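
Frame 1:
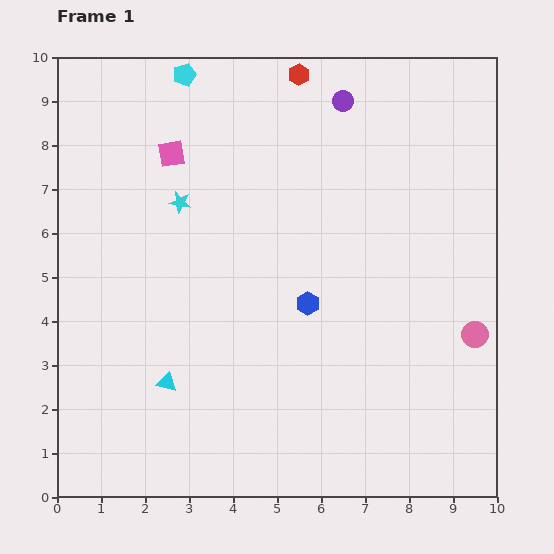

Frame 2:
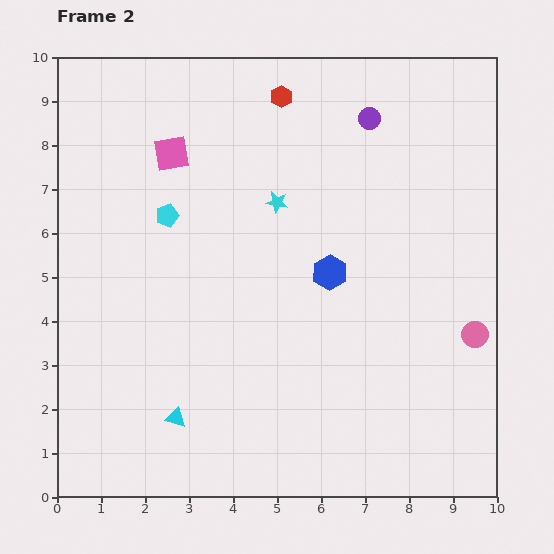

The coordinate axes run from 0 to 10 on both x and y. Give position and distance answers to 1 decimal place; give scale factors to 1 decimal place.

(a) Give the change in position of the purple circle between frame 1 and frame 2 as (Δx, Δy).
(0.6, -0.4)

The purple circle was at (6.5, 9.0) in frame 1 and (7.1, 8.6) in frame 2.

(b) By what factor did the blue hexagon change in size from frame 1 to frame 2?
1.5×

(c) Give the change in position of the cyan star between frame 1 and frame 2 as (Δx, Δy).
(2.2, 0.0)

The cyan star was at (2.8, 6.7) in frame 1 and (5.0, 6.7) in frame 2.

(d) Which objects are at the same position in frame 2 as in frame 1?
the pink square, the pink circle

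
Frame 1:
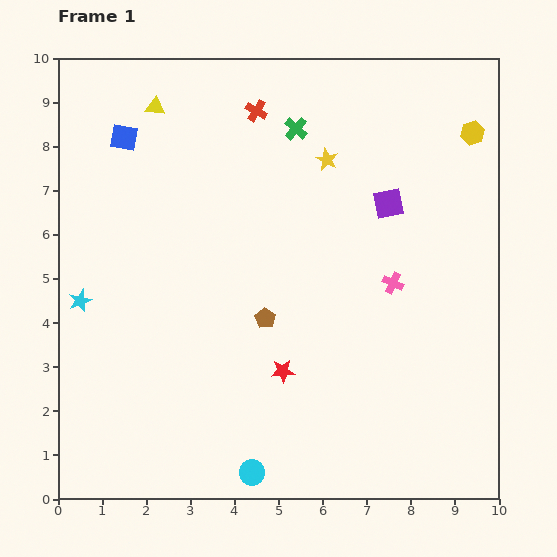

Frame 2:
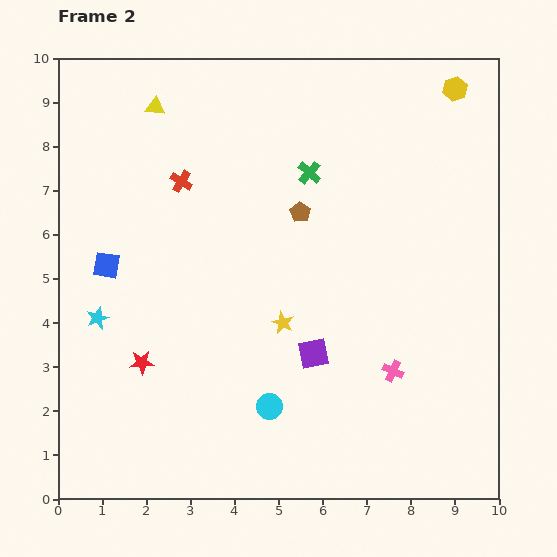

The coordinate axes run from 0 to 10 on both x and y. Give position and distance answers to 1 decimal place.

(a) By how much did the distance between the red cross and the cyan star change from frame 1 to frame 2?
-2.3

Distance in frame 1: 5.9. Distance in frame 2: 3.6.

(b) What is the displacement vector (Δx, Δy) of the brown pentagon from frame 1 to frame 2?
(0.8, 2.4)

The brown pentagon was at (4.7, 4.1) in frame 1 and (5.5, 6.5) in frame 2.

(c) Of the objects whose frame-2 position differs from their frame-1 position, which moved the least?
the cyan star

(moved 0.6)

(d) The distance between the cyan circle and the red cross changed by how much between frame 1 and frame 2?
-2.7

Distance in frame 1: 8.2. Distance in frame 2: 5.5.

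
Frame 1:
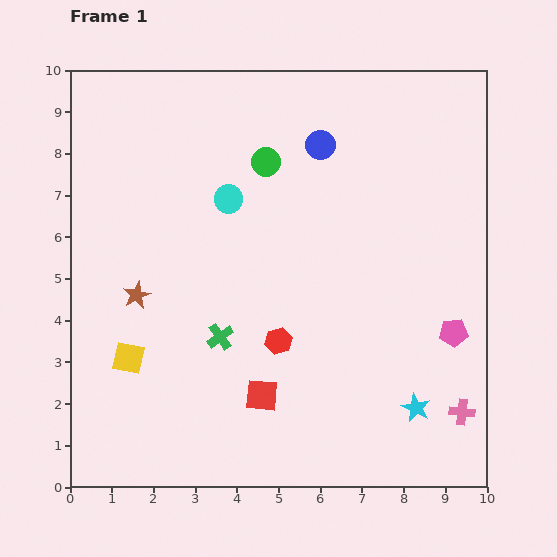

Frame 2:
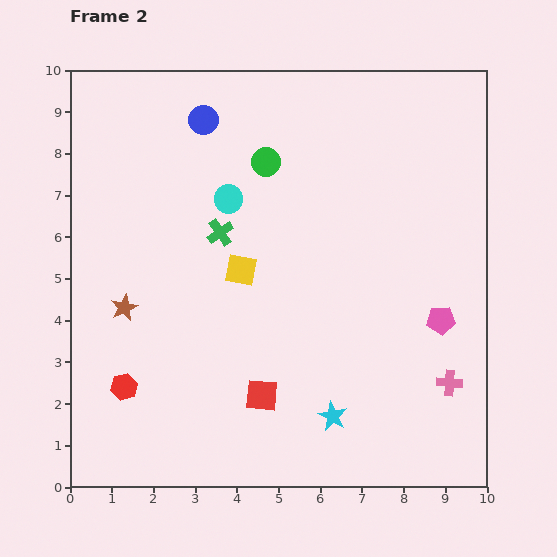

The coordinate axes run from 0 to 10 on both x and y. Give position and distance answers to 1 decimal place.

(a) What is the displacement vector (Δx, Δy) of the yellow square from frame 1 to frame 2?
(2.7, 2.1)

The yellow square was at (1.4, 3.1) in frame 1 and (4.1, 5.2) in frame 2.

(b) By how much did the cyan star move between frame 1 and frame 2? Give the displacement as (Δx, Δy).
(-2.0, -0.2)

The cyan star was at (8.3, 1.9) in frame 1 and (6.3, 1.7) in frame 2.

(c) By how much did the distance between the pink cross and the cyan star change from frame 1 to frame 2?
+1.8

Distance in frame 1: 1.1. Distance in frame 2: 2.9.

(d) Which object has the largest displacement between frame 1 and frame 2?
the red hexagon

(moved 3.9; next 3.4)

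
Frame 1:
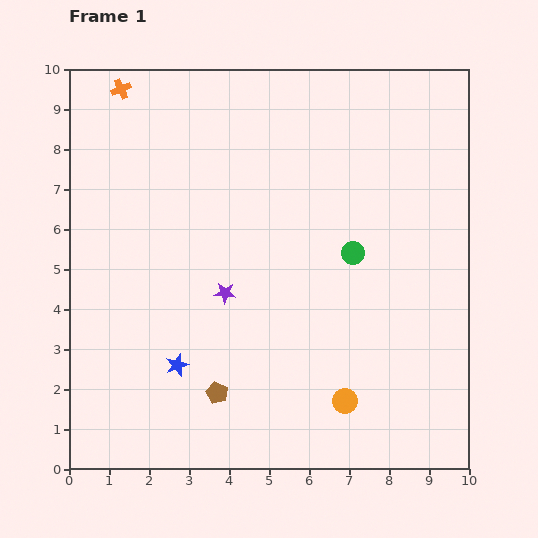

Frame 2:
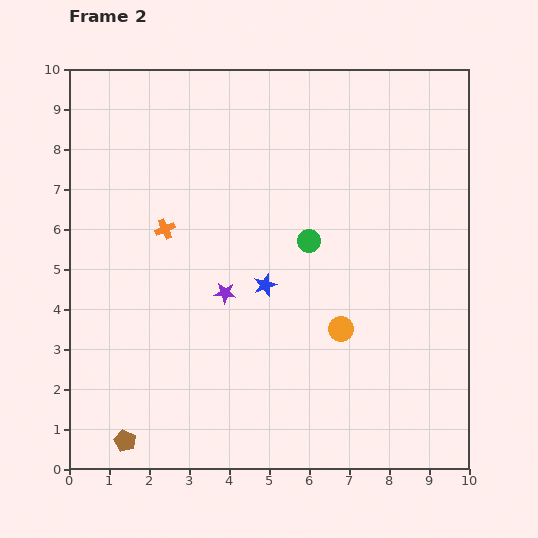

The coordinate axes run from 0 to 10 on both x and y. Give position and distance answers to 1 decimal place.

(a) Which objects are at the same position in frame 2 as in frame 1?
the purple star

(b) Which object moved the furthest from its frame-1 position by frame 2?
the orange cross

(moved 3.7; next 3.0)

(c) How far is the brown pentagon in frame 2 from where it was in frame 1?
2.6

The brown pentagon moved from (3.7, 1.9) to (1.4, 0.7), a distance of √(2.3² + 1.2²) ≈ 2.6.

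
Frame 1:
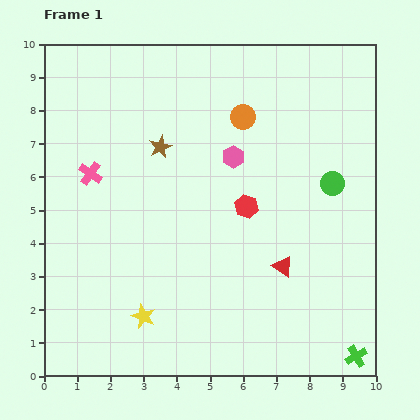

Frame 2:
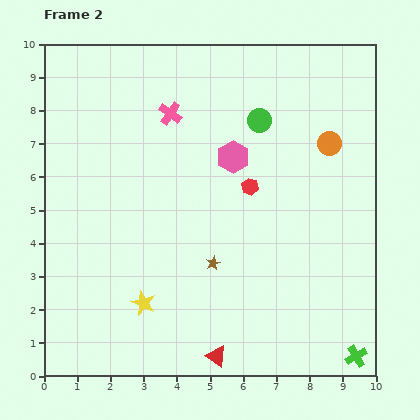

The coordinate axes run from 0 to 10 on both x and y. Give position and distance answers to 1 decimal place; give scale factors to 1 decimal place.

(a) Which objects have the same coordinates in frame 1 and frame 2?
the pink hexagon, the green cross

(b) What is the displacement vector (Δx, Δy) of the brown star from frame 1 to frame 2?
(1.6, -3.5)

The brown star was at (3.5, 6.9) in frame 1 and (5.1, 3.4) in frame 2.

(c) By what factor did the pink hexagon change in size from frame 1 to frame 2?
1.5×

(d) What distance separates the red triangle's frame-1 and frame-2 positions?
3.4

The red triangle moved from (7.2, 3.3) to (5.2, 0.6), a distance of √(2.0² + 2.7²) ≈ 3.4.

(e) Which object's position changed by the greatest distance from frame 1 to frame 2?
the brown star

(moved 3.8; next 3.4)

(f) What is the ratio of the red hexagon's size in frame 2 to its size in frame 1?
0.7×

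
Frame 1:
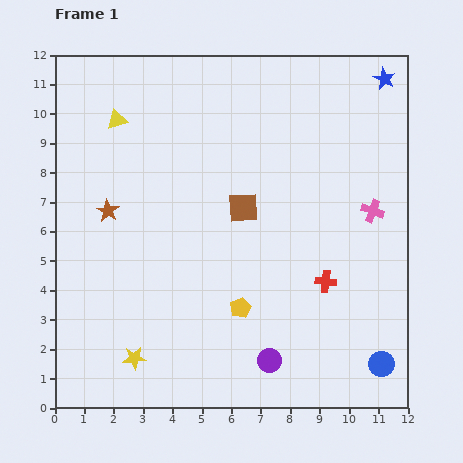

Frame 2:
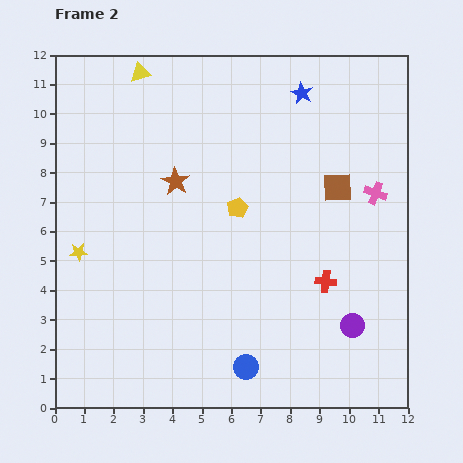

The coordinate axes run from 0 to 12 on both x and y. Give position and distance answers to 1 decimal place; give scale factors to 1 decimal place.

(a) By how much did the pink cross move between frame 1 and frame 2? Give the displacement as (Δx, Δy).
(0.1, 0.6)

The pink cross was at (10.8, 6.7) in frame 1 and (10.9, 7.3) in frame 2.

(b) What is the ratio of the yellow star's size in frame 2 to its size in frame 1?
0.8×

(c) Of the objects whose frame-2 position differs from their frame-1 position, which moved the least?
the pink cross

(moved 0.6)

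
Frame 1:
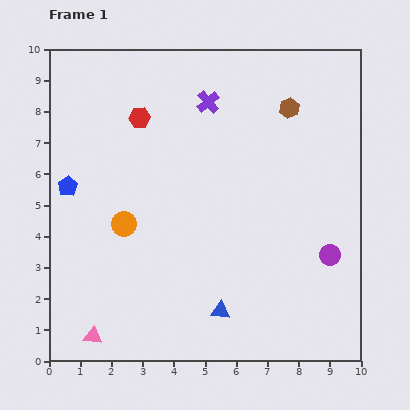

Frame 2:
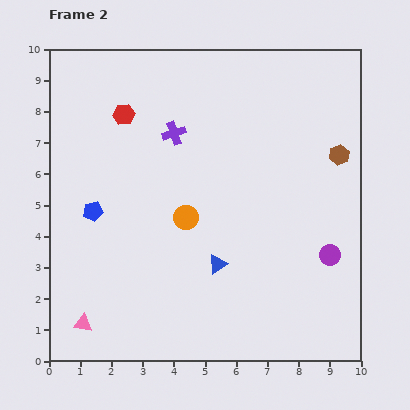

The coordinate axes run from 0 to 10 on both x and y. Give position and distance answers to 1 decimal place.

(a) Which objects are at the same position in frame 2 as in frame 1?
the purple circle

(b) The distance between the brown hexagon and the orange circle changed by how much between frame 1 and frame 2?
-1.2

Distance in frame 1: 6.5. Distance in frame 2: 5.3.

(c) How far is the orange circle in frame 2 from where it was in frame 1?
2.0

The orange circle moved from (2.4, 4.4) to (4.4, 4.6), a distance of √(2.0² + 0.2²) ≈ 2.0.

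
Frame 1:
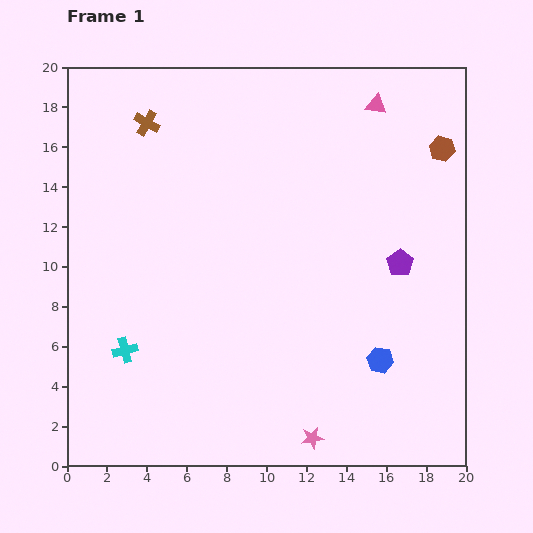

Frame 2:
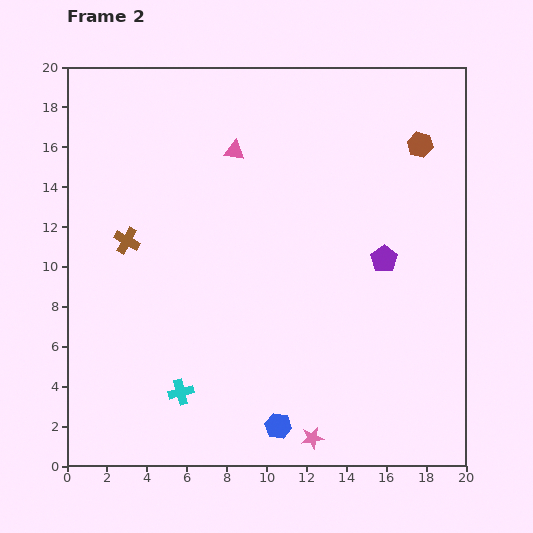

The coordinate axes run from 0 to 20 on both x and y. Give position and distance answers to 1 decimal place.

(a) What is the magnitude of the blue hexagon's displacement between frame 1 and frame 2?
6.1

The blue hexagon moved from (15.7, 5.3) to (10.6, 2.0), a distance of √(5.1² + 3.3²) ≈ 6.1.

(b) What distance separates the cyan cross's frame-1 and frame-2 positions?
3.5

The cyan cross moved from (2.9, 5.8) to (5.7, 3.7), a distance of √(2.8² + 2.1²) ≈ 3.5.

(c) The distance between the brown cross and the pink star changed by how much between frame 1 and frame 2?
-4.2

Distance in frame 1: 17.8. Distance in frame 2: 13.6.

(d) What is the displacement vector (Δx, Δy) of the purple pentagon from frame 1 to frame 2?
(-0.8, 0.2)

The purple pentagon was at (16.7, 10.2) in frame 1 and (15.9, 10.4) in frame 2.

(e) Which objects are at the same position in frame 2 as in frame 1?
the pink star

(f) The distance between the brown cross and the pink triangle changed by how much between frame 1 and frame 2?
-4.5

Distance in frame 1: 11.5. Distance in frame 2: 7.0.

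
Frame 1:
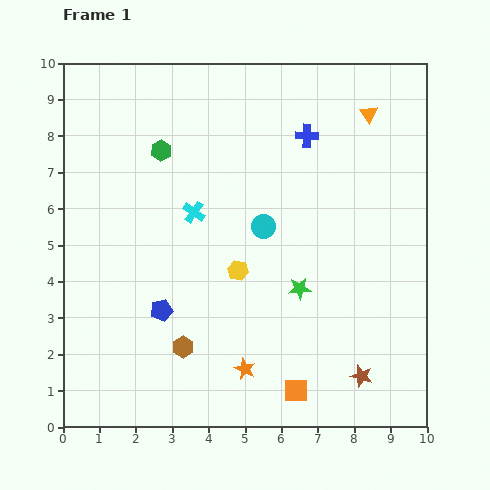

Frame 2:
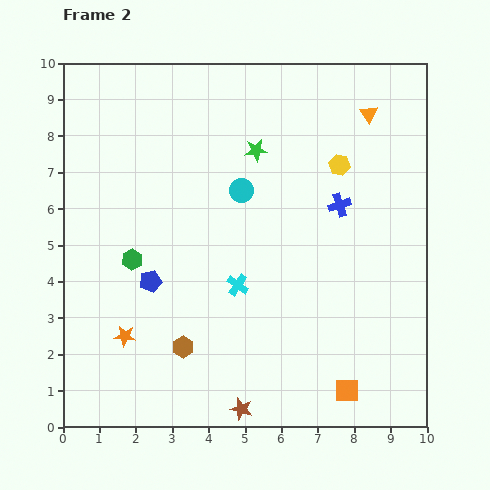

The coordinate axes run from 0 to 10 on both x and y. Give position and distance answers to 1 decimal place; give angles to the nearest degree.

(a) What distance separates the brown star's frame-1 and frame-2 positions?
3.4

The brown star moved from (8.2, 1.4) to (4.9, 0.5), a distance of √(3.3² + 0.9²) ≈ 3.4.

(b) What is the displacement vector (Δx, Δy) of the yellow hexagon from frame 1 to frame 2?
(2.8, 2.9)

The yellow hexagon was at (4.8, 4.3) in frame 1 and (7.6, 7.2) in frame 2.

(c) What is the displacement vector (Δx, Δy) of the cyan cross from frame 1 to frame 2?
(1.2, -2.0)

The cyan cross was at (3.6, 5.9) in frame 1 and (4.8, 3.9) in frame 2.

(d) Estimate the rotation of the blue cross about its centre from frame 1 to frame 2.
20° counter-clockwise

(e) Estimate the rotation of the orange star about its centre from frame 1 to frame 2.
18° counter-clockwise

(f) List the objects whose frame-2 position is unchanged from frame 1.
the brown hexagon, the orange triangle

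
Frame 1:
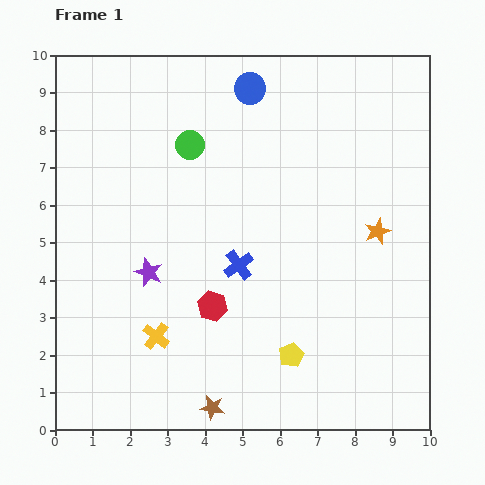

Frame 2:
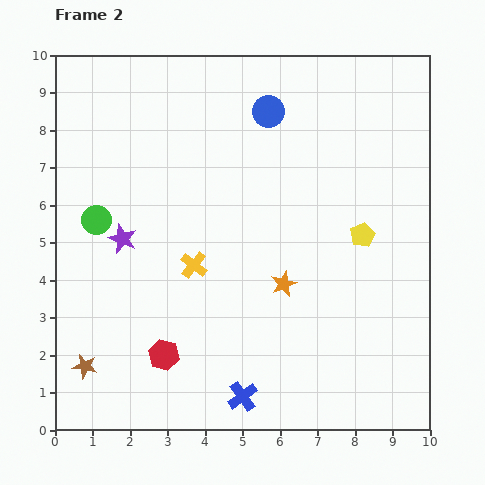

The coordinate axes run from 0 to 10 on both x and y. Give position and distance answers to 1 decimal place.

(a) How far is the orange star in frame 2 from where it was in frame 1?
2.9

The orange star moved from (8.6, 5.3) to (6.1, 3.9), a distance of √(2.5² + 1.4²) ≈ 2.9.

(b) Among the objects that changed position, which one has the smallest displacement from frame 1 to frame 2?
the blue circle

(moved 0.8)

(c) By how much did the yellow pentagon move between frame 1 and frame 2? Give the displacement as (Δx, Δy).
(1.9, 3.2)

The yellow pentagon was at (6.3, 2.0) in frame 1 and (8.2, 5.2) in frame 2.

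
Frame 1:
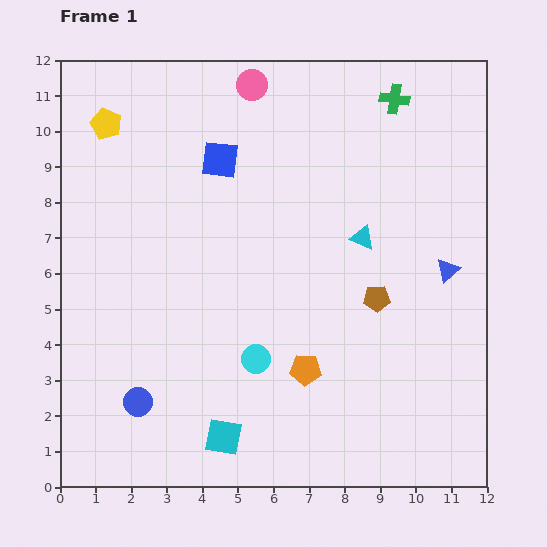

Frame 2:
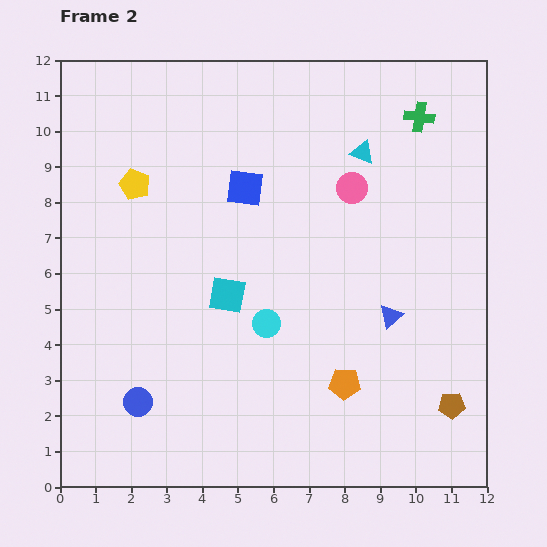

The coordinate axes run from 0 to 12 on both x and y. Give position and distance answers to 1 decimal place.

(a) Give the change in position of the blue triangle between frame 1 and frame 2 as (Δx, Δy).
(-1.6, -1.3)

The blue triangle was at (10.9, 6.1) in frame 1 and (9.3, 4.8) in frame 2.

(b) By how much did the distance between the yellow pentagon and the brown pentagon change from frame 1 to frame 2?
+1.8

Distance in frame 1: 9.0. Distance in frame 2: 10.8.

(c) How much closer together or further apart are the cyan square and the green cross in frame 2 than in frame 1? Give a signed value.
-3.2

Distance in frame 1: 10.6. Distance in frame 2: 7.4.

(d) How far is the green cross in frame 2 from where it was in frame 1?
0.9

The green cross moved from (9.4, 10.9) to (10.1, 10.4), a distance of √(0.7² + 0.5²) ≈ 0.9.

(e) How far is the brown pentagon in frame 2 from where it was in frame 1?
3.7

The brown pentagon moved from (8.9, 5.3) to (11.0, 2.3), a distance of √(2.1² + 3.0²) ≈ 3.7.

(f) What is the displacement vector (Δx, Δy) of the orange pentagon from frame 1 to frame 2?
(1.1, -0.4)

The orange pentagon was at (6.9, 3.3) in frame 1 and (8.0, 2.9) in frame 2.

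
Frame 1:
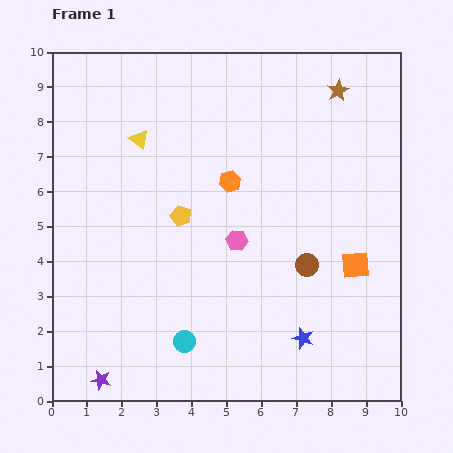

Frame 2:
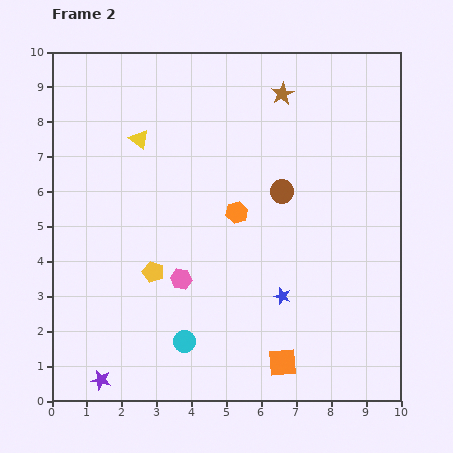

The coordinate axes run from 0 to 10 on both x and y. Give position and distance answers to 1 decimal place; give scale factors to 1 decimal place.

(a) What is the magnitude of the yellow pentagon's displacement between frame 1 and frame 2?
1.8

The yellow pentagon moved from (3.7, 5.3) to (2.9, 3.7), a distance of √(0.8² + 1.6²) ≈ 1.8.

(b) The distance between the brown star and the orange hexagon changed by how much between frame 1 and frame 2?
-0.4

Distance in frame 1: 4.0. Distance in frame 2: 3.6.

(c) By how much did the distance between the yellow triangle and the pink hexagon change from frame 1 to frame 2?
+0.2

Distance in frame 1: 4.0. Distance in frame 2: 4.2.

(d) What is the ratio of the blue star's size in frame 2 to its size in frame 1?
0.8×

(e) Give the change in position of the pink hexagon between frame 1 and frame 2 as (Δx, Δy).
(-1.6, -1.1)

The pink hexagon was at (5.3, 4.6) in frame 1 and (3.7, 3.5) in frame 2.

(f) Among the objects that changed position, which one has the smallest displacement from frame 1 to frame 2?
the orange hexagon

(moved 0.9)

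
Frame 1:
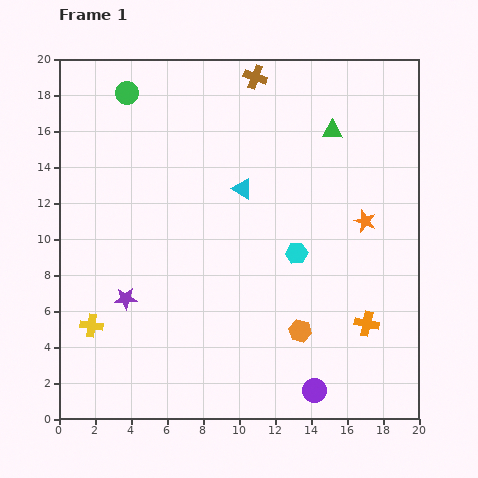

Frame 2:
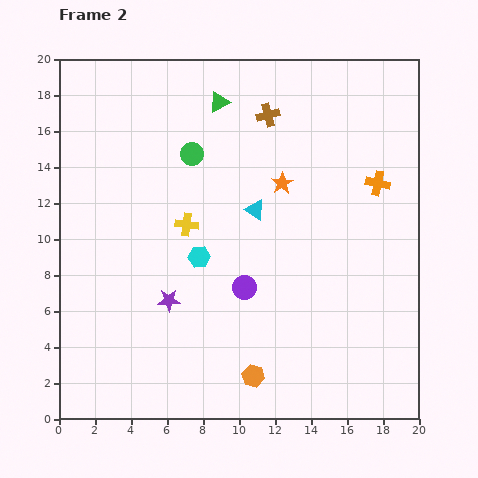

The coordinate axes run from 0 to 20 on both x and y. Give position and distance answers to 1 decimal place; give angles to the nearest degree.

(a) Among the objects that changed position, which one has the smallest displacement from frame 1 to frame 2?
the cyan triangle

(moved 1.4)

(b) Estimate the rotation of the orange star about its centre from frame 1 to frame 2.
18° clockwise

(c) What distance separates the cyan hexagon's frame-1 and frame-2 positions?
5.4

The cyan hexagon moved from (13.2, 9.2) to (7.8, 9.0), a distance of √(5.4² + 0.2²) ≈ 5.4.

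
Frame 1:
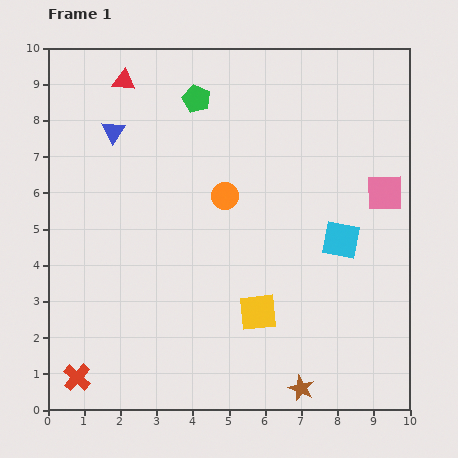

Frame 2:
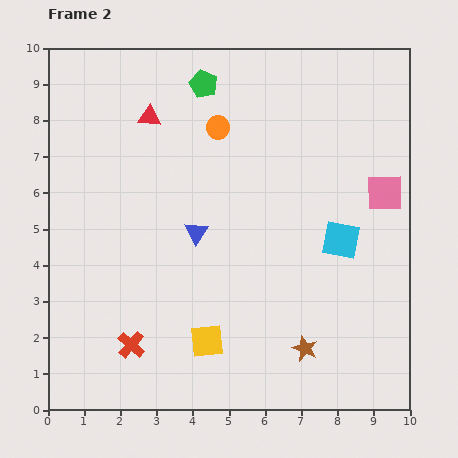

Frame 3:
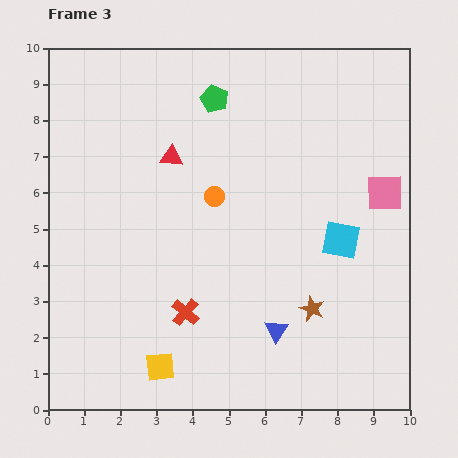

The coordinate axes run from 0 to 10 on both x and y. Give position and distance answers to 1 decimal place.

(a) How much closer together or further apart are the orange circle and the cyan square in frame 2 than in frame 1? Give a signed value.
+1.2

Distance in frame 1: 3.4. Distance in frame 2: 4.6.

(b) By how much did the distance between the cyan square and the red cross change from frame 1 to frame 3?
-3.5

Distance in frame 1: 8.2. Distance in frame 3: 4.7.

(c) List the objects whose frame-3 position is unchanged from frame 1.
the cyan square, the pink square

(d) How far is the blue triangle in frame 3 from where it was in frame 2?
3.5

The blue triangle moved from (4.1, 4.9) to (6.3, 2.2), a distance of √(2.2² + 2.7²) ≈ 3.5.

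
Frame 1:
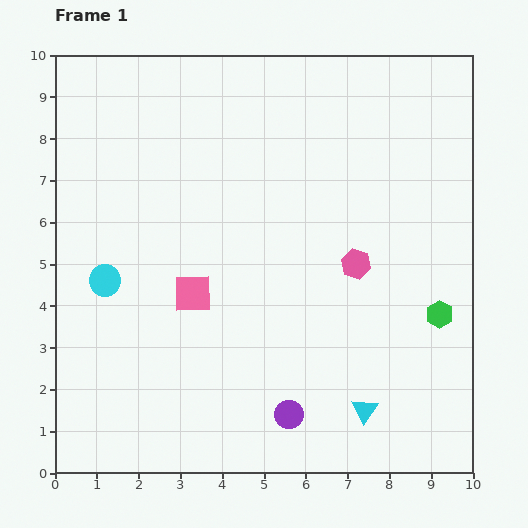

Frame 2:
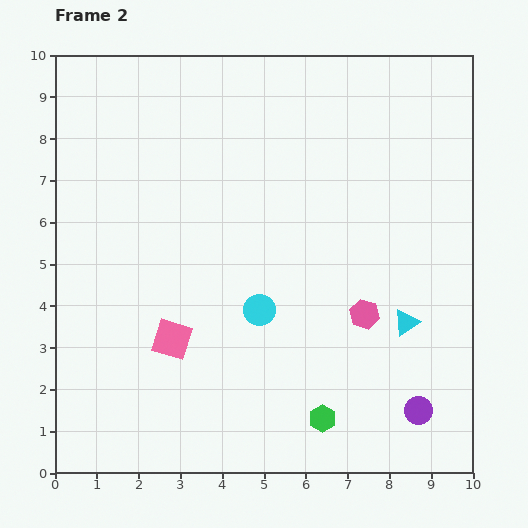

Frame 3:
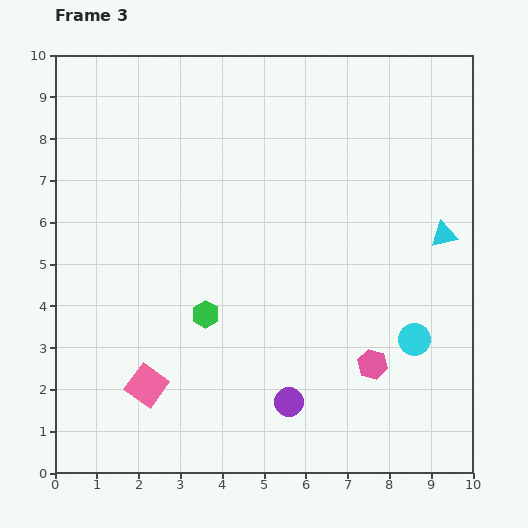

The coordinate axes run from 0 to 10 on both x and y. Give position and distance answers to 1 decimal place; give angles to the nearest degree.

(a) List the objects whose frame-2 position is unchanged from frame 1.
none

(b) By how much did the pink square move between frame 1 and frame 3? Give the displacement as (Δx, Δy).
(-1.1, -2.2)

The pink square was at (3.3, 4.3) in frame 1 and (2.2, 2.1) in frame 3.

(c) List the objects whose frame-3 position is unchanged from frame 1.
none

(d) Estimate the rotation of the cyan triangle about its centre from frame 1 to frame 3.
43° clockwise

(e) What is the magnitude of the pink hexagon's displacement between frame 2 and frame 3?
1.2

The pink hexagon moved from (7.4, 3.8) to (7.6, 2.6), a distance of √(0.2² + 1.2²) ≈ 1.2.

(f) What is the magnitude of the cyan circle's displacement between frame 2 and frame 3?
3.8

The cyan circle moved from (4.9, 3.9) to (8.6, 3.2), a distance of √(3.7² + 0.7²) ≈ 3.8.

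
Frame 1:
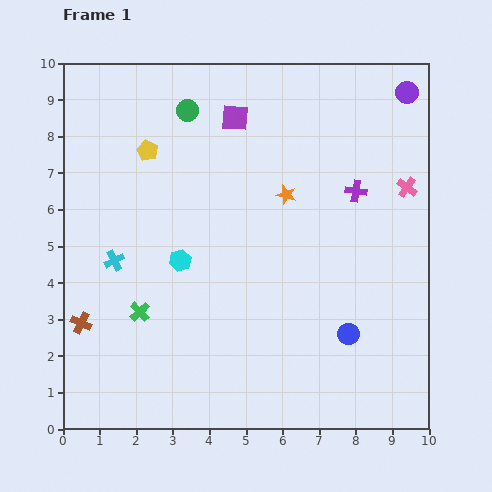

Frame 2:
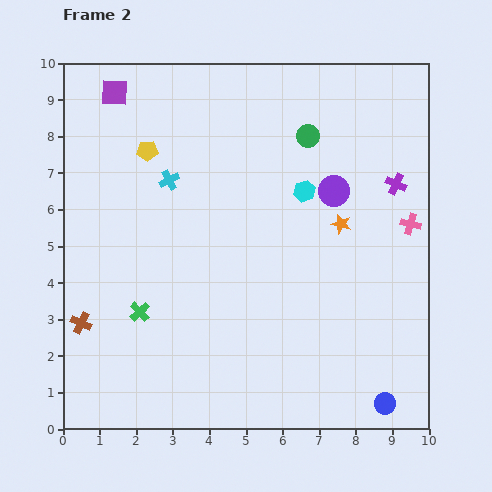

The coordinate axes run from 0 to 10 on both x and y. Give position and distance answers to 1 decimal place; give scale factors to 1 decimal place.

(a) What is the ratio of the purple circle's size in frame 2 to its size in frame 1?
1.4×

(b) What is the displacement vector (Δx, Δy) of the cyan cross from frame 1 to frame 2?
(1.5, 2.2)

The cyan cross was at (1.4, 4.6) in frame 1 and (2.9, 6.8) in frame 2.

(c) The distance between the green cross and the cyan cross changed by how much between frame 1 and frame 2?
+2.1

Distance in frame 1: 1.6. Distance in frame 2: 3.7.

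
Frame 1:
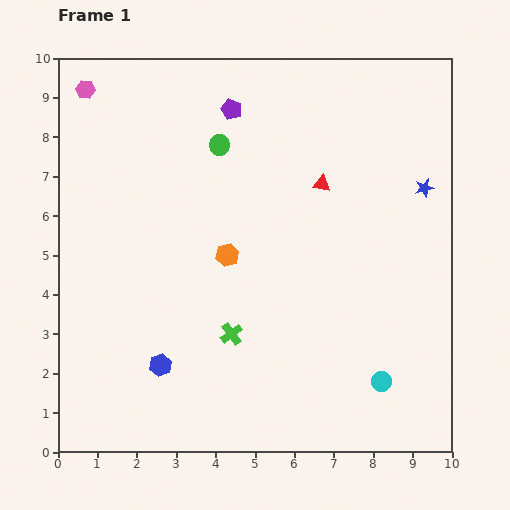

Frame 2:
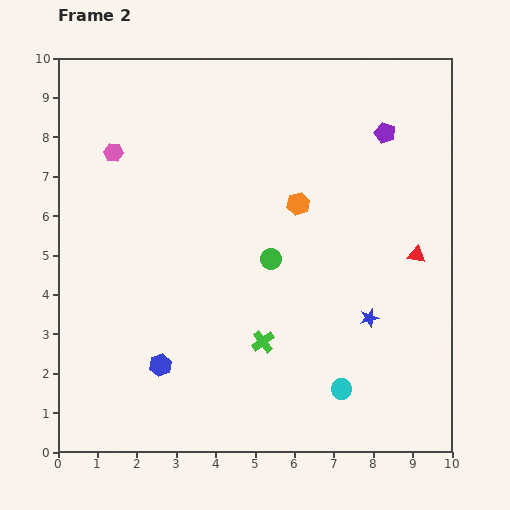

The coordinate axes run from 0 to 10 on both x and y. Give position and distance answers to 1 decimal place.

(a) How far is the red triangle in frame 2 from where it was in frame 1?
3.0

The red triangle moved from (6.7, 6.8) to (9.1, 5.0), a distance of √(2.4² + 1.8²) ≈ 3.0.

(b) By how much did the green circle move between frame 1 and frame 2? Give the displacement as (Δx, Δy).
(1.3, -2.9)

The green circle was at (4.1, 7.8) in frame 1 and (5.4, 4.9) in frame 2.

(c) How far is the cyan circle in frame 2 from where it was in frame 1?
1.0

The cyan circle moved from (8.2, 1.8) to (7.2, 1.6), a distance of √(1.0² + 0.2²) ≈ 1.0.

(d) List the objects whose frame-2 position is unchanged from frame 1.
the blue hexagon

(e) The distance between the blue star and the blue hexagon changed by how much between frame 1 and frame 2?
-2.7

Distance in frame 1: 8.1. Distance in frame 2: 5.4.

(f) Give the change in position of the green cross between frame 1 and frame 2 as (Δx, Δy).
(0.8, -0.2)

The green cross was at (4.4, 3.0) in frame 1 and (5.2, 2.8) in frame 2.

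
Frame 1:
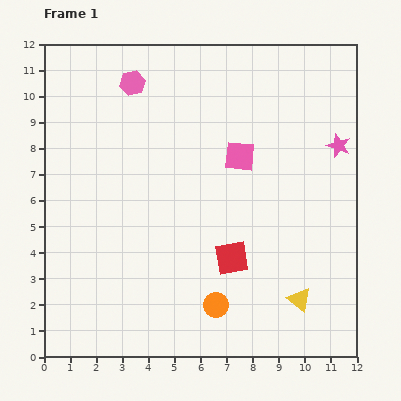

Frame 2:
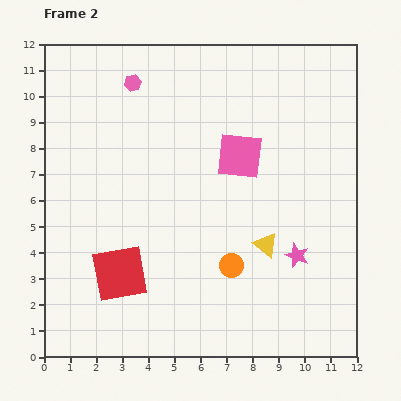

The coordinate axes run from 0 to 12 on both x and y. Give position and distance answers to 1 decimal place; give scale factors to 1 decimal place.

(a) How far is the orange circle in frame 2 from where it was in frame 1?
1.6

The orange circle moved from (6.6, 2.0) to (7.2, 3.5), a distance of √(0.6² + 1.5²) ≈ 1.6.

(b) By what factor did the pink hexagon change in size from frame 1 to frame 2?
0.7×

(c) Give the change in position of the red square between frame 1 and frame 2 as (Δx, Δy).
(-4.3, -0.6)

The red square was at (7.2, 3.8) in frame 1 and (2.9, 3.2) in frame 2.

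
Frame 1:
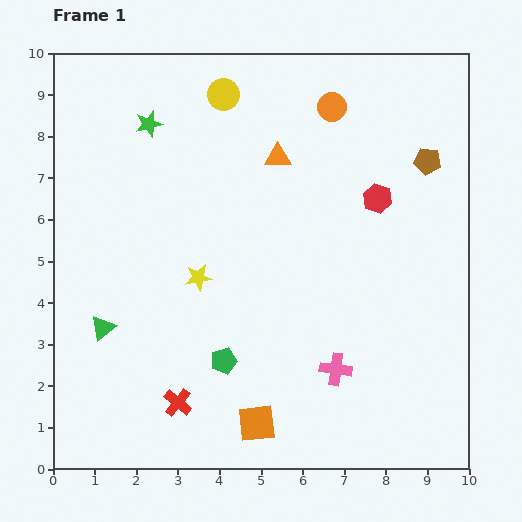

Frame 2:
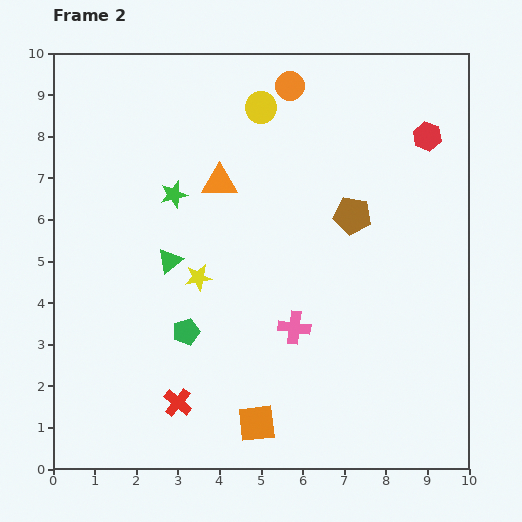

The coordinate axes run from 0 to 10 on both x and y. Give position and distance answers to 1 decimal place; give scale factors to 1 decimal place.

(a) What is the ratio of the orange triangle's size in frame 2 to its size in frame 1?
1.3×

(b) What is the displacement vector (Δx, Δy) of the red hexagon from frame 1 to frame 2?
(1.2, 1.5)

The red hexagon was at (7.8, 6.5) in frame 1 and (9.0, 8.0) in frame 2.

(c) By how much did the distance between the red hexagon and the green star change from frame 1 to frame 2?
+0.5

Distance in frame 1: 5.8. Distance in frame 2: 6.3.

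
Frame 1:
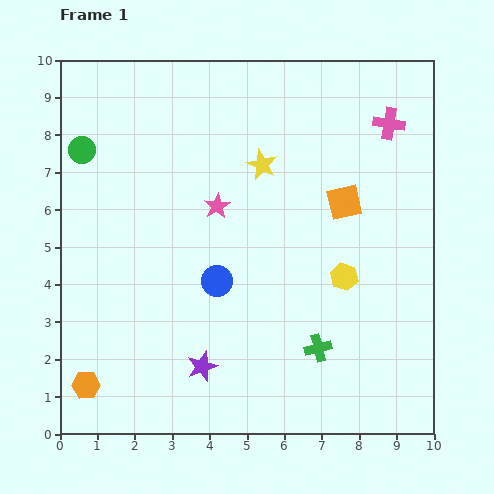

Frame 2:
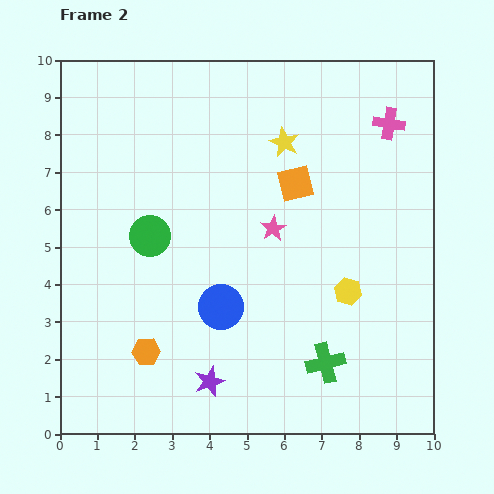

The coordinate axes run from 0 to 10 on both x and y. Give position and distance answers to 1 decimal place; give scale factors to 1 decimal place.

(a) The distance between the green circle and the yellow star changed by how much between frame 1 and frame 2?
-0.4

Distance in frame 1: 4.8. Distance in frame 2: 4.4.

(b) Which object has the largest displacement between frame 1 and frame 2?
the green circle

(moved 2.9; next 1.8)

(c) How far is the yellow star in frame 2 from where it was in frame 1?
0.8

The yellow star moved from (5.4, 7.2) to (6.0, 7.8), a distance of √(0.6² + 0.6²) ≈ 0.8.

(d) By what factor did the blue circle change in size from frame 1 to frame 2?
1.4×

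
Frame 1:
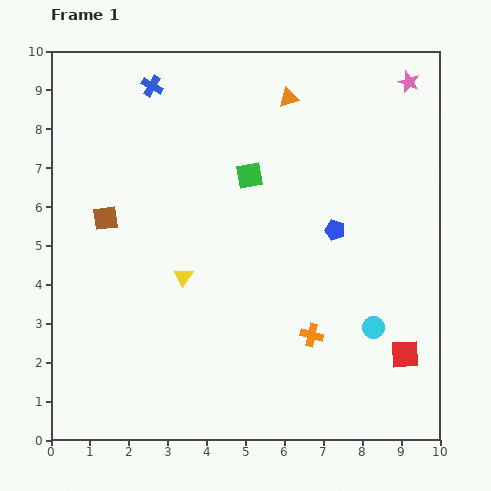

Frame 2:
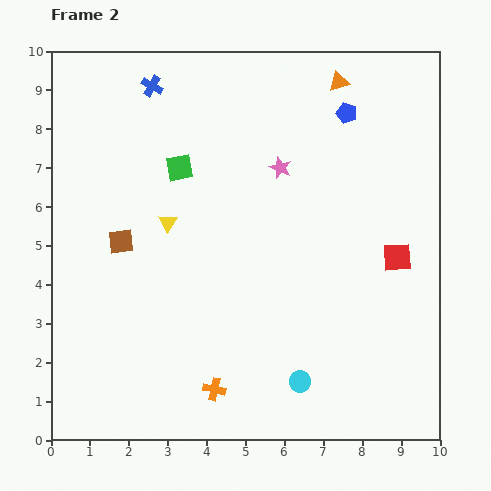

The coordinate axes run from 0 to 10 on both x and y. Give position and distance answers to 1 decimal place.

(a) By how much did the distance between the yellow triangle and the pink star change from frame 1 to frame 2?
-4.5

Distance in frame 1: 7.7. Distance in frame 2: 3.2.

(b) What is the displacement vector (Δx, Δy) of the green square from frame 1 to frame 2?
(-1.8, 0.2)

The green square was at (5.1, 6.8) in frame 1 and (3.3, 7.0) in frame 2.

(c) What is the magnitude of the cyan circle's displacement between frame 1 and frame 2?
2.4

The cyan circle moved from (8.3, 2.9) to (6.4, 1.5), a distance of √(1.9² + 1.4²) ≈ 2.4.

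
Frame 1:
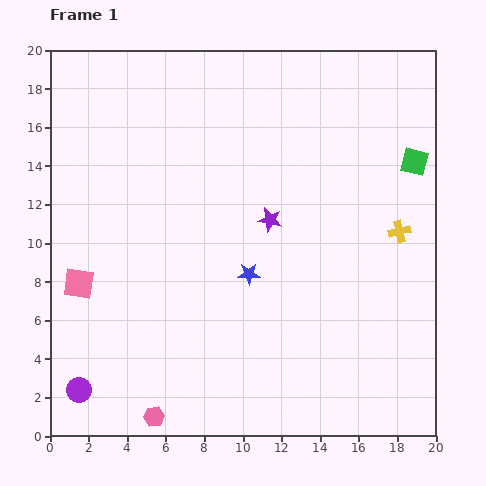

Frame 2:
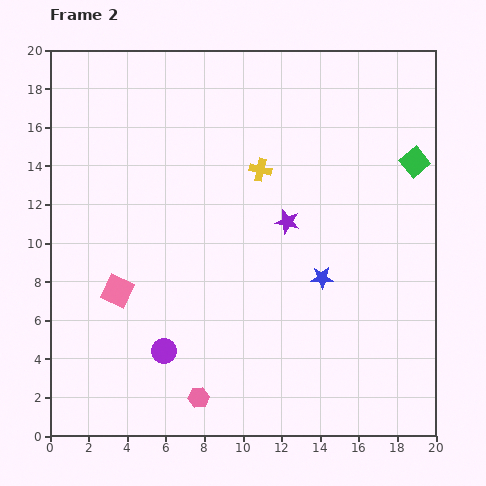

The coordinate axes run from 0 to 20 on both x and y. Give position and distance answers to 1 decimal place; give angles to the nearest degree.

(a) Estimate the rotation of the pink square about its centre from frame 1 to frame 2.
17° clockwise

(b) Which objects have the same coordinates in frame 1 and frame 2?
the green square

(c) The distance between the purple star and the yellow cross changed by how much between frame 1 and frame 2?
-3.7

Distance in frame 1: 6.7. Distance in frame 2: 3.0.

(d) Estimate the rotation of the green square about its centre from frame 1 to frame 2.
36° clockwise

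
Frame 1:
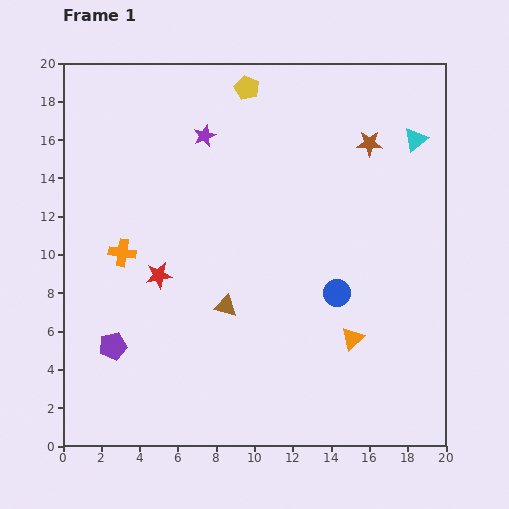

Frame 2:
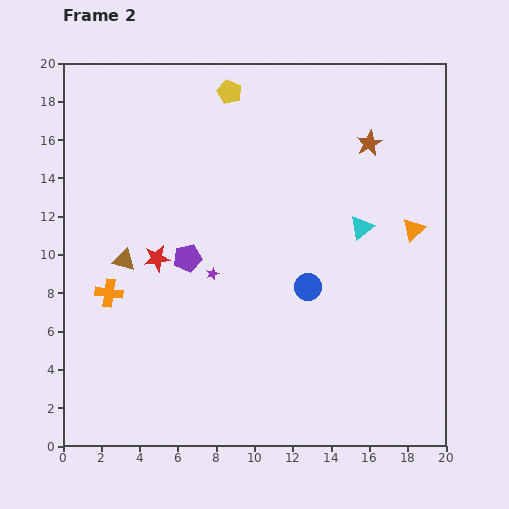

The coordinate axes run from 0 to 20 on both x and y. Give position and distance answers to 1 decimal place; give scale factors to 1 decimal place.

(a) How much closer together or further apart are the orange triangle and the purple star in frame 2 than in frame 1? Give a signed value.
-2.4

Distance in frame 1: 13.1. Distance in frame 2: 10.7.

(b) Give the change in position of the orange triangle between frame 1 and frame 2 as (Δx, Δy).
(3.2, 5.7)

The orange triangle was at (15.1, 5.6) in frame 1 and (18.3, 11.3) in frame 2.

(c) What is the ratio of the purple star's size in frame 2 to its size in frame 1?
0.6×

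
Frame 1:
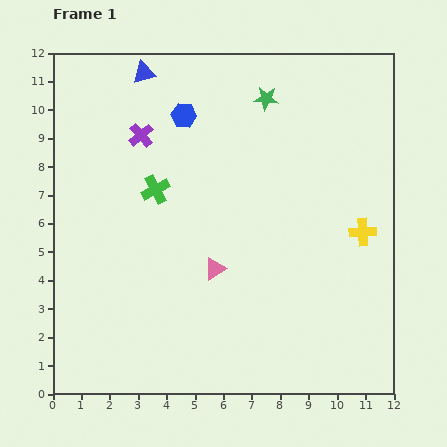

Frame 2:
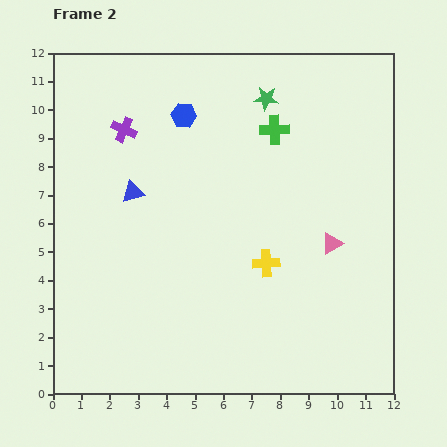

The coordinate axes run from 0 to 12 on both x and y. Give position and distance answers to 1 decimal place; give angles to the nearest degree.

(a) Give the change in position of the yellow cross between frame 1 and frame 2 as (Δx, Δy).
(-3.4, -1.1)

The yellow cross was at (10.9, 5.7) in frame 1 and (7.5, 4.6) in frame 2.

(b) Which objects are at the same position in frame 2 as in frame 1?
the blue hexagon, the green star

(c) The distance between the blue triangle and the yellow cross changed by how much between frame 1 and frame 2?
-4.2

Distance in frame 1: 9.5. Distance in frame 2: 5.3.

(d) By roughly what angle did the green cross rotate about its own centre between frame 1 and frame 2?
26° clockwise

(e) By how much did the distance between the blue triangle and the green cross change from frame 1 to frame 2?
+1.4

Distance in frame 1: 4.1. Distance in frame 2: 5.5.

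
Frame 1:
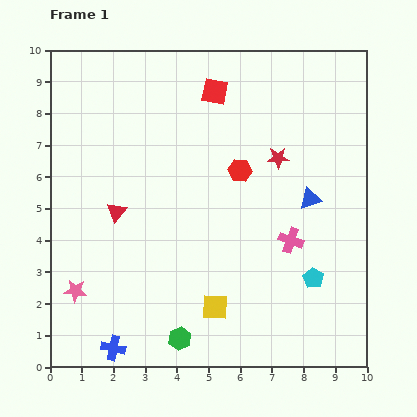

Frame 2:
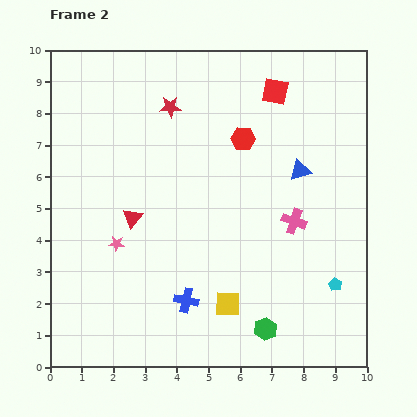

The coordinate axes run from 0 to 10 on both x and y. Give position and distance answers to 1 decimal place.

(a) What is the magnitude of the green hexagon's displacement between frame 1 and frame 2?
2.7

The green hexagon moved from (4.1, 0.9) to (6.8, 1.2), a distance of √(2.7² + 0.3²) ≈ 2.7.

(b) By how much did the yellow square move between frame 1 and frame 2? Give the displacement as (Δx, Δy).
(0.4, 0.1)

The yellow square was at (5.2, 1.9) in frame 1 and (5.6, 2.0) in frame 2.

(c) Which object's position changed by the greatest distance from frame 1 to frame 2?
the red star

(moved 3.8; next 2.7)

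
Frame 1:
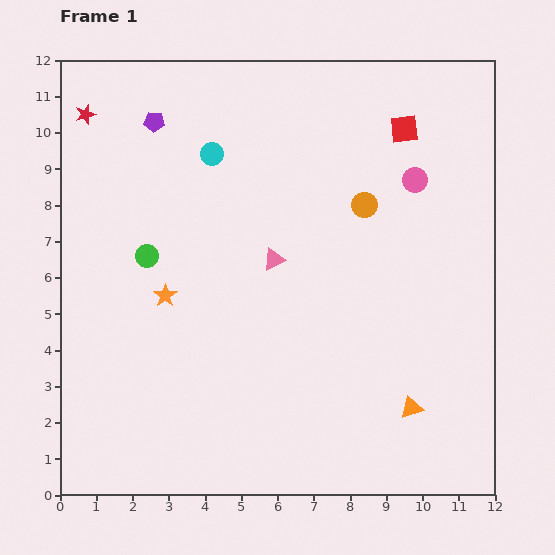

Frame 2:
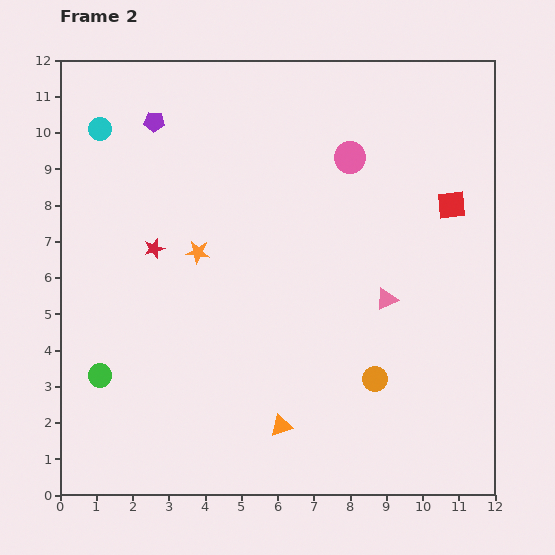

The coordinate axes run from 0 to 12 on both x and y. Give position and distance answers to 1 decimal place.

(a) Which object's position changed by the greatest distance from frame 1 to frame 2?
the orange circle

(moved 4.8; next 4.2)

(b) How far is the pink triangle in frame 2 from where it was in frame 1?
3.3

The pink triangle moved from (5.9, 6.5) to (9.0, 5.4), a distance of √(3.1² + 1.1²) ≈ 3.3.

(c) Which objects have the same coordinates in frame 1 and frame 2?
the purple pentagon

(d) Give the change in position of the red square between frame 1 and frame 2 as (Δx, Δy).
(1.3, -2.1)

The red square was at (9.5, 10.1) in frame 1 and (10.8, 8.0) in frame 2.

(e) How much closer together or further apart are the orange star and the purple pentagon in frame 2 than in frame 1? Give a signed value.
-1.0

Distance in frame 1: 4.8. Distance in frame 2: 3.8.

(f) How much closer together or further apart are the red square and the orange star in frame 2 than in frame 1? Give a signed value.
-0.9

Distance in frame 1: 8.0. Distance in frame 2: 7.1.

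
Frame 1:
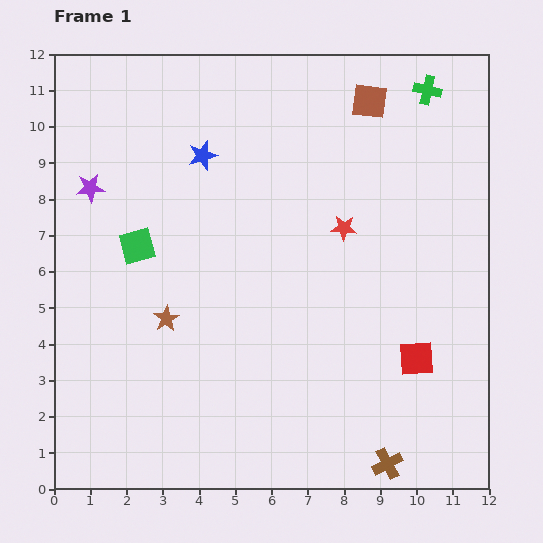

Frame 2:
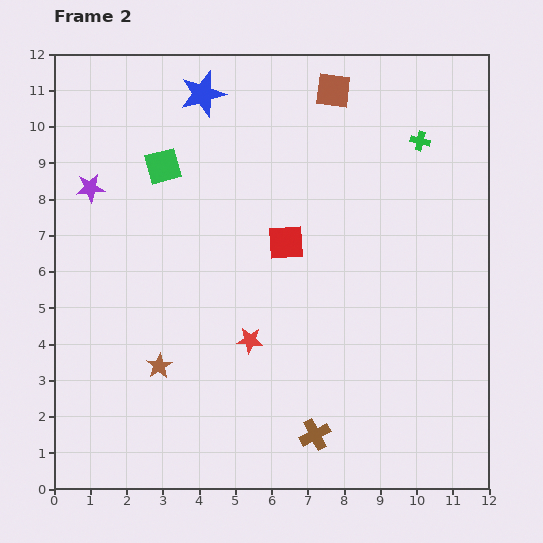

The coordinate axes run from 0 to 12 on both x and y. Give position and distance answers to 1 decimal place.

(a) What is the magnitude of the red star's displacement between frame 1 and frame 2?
4.0

The red star moved from (8.0, 7.2) to (5.4, 4.1), a distance of √(2.6² + 3.1²) ≈ 4.0.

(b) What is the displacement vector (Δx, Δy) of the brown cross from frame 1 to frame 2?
(-2.0, 0.8)

The brown cross was at (9.2, 0.7) in frame 1 and (7.2, 1.5) in frame 2.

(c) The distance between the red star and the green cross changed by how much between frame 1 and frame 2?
+2.8

Distance in frame 1: 4.4. Distance in frame 2: 7.2.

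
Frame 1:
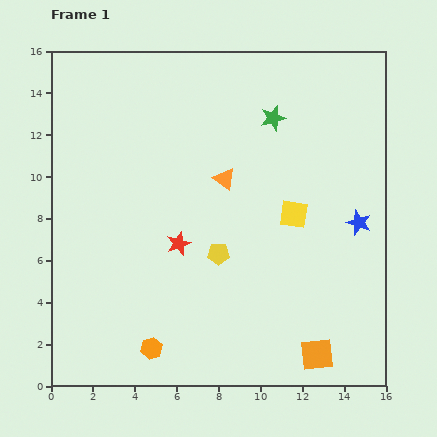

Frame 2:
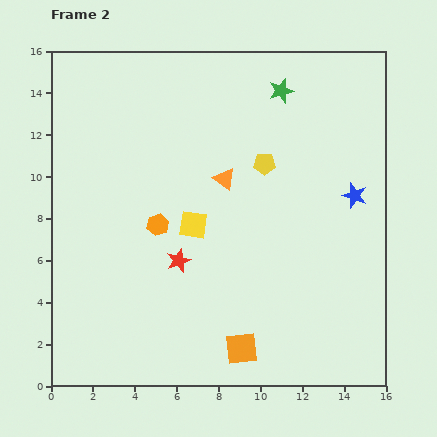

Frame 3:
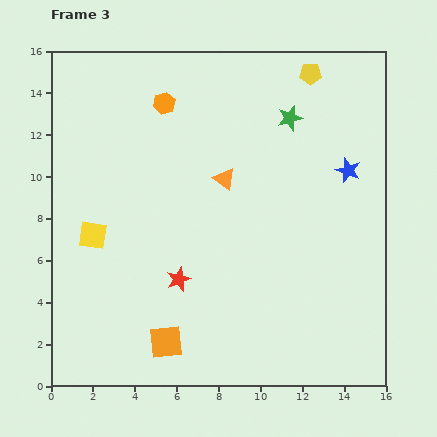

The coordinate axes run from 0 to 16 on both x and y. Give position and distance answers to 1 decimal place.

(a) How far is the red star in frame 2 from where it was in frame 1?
0.8

The red star moved from (6.1, 6.8) to (6.1, 6.0), a distance of √(0.0² + 0.8²) ≈ 0.8.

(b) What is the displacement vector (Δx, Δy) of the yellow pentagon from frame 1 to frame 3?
(4.4, 8.6)

The yellow pentagon was at (8.0, 6.3) in frame 1 and (12.4, 14.9) in frame 3.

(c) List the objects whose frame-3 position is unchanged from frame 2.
the orange triangle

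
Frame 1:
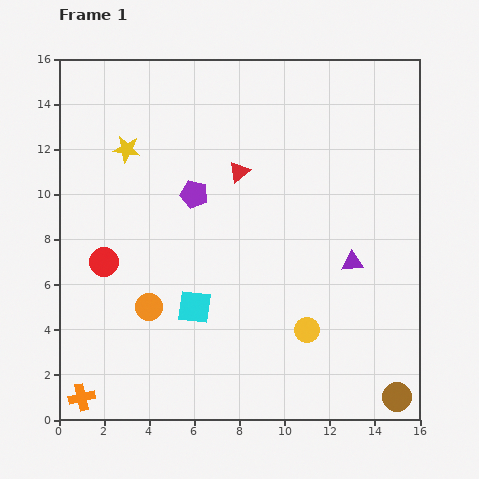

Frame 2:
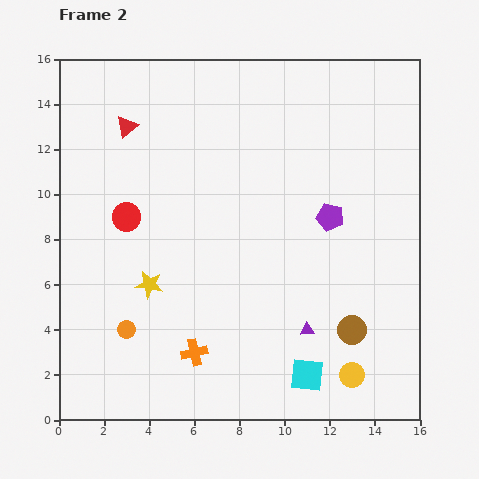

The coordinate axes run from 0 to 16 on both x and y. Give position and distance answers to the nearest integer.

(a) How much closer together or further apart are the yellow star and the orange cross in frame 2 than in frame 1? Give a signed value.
-7

Distance in frame 1: 11. Distance in frame 2: 4.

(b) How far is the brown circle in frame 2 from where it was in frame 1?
4

The brown circle moved from (15, 1) to (13, 4), a distance of √(2² + 3²) ≈ 4.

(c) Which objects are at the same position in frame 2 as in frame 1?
none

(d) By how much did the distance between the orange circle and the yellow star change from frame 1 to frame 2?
-5

Distance in frame 1: 7. Distance in frame 2: 2.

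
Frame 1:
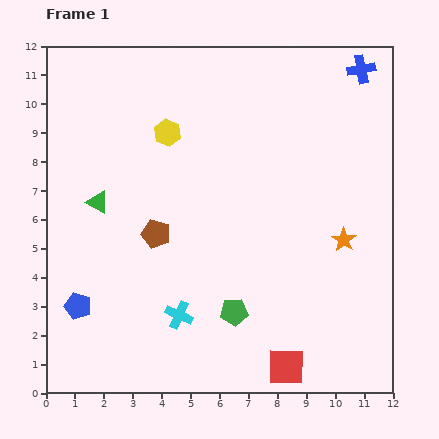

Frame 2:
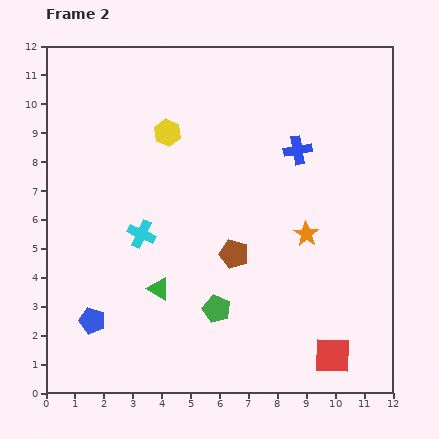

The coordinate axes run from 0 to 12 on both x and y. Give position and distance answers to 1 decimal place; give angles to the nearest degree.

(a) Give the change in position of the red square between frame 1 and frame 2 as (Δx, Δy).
(1.6, 0.4)

The red square was at (8.3, 0.9) in frame 1 and (9.9, 1.3) in frame 2.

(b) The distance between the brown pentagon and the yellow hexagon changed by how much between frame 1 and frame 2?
+1.3

Distance in frame 1: 3.5. Distance in frame 2: 4.8.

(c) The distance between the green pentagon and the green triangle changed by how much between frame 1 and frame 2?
-3.9

Distance in frame 1: 6.0. Distance in frame 2: 2.1.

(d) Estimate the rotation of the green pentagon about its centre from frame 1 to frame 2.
27° clockwise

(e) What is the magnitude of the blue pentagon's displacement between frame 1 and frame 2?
0.7

The blue pentagon moved from (1.1, 3.0) to (1.6, 2.5), a distance of √(0.5² + 0.5²) ≈ 0.7.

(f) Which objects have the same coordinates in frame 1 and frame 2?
the yellow hexagon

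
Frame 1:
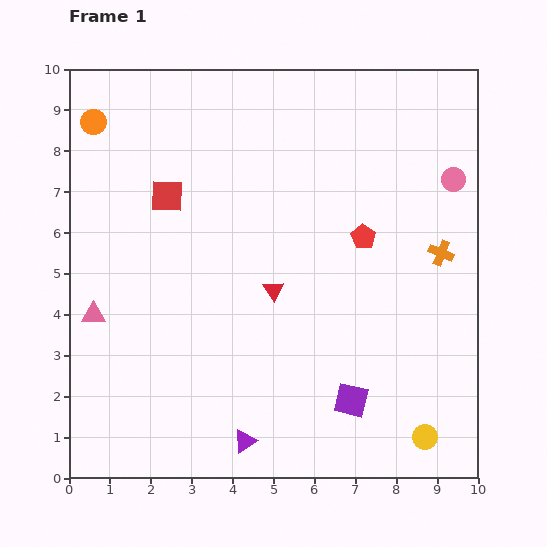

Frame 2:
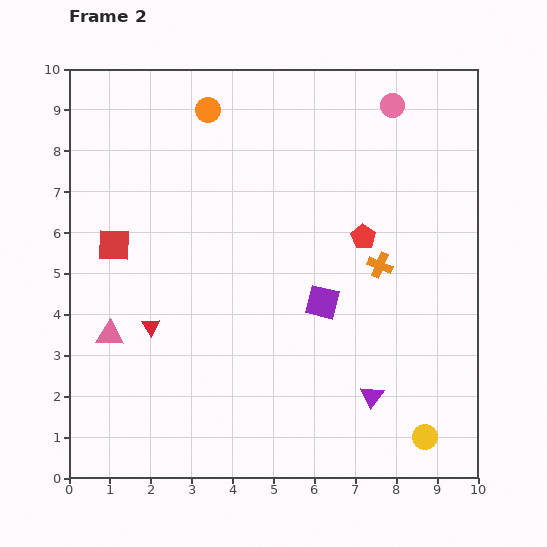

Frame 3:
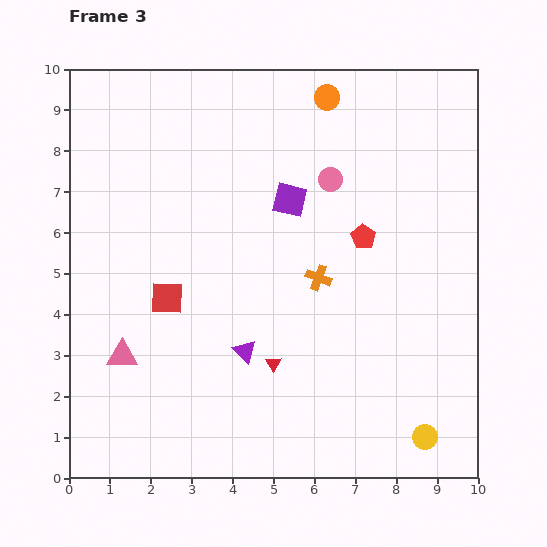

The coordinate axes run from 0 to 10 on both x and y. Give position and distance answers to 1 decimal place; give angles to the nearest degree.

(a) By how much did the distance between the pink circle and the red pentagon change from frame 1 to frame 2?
+0.7

Distance in frame 1: 2.6. Distance in frame 2: 3.3.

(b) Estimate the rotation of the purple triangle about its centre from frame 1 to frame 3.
44° counter-clockwise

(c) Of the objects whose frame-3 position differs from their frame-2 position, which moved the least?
the pink triangle

(moved 0.6)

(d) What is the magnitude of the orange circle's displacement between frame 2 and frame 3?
2.9

The orange circle moved from (3.4, 9.0) to (6.3, 9.3), a distance of √(2.9² + 0.3²) ≈ 2.9.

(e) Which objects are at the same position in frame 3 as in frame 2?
the yellow circle, the red pentagon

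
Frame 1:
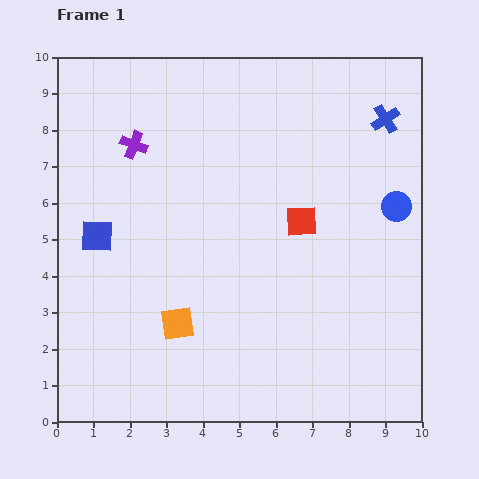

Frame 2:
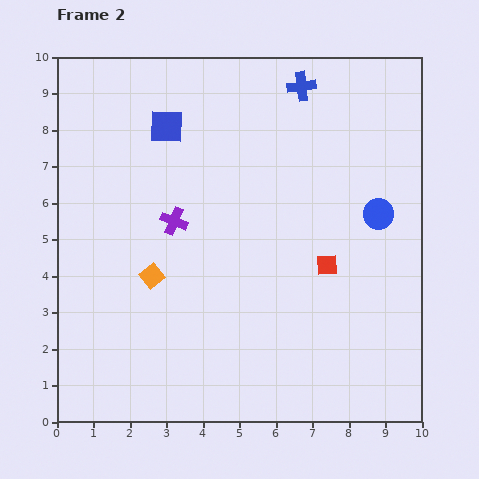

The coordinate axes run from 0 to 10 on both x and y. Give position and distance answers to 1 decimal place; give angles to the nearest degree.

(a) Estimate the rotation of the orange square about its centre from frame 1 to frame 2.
31° counter-clockwise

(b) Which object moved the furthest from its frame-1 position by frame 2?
the blue square

(moved 3.6; next 2.5)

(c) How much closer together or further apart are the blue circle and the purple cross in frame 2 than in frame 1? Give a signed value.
-1.8

Distance in frame 1: 7.4. Distance in frame 2: 5.6.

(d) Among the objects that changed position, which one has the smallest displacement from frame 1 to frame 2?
the blue circle

(moved 0.5)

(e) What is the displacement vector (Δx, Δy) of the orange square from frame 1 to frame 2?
(-0.7, 1.3)

The orange square was at (3.3, 2.7) in frame 1 and (2.6, 4.0) in frame 2.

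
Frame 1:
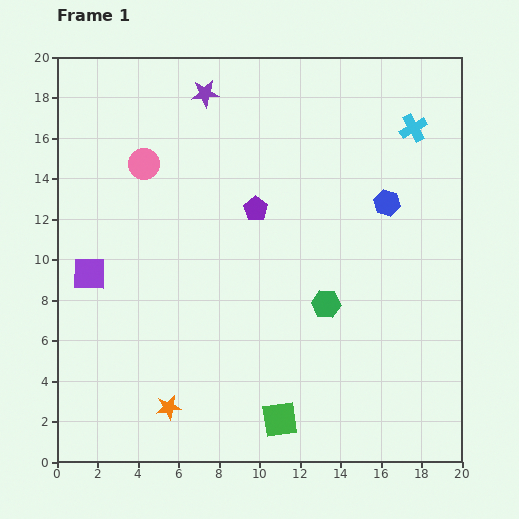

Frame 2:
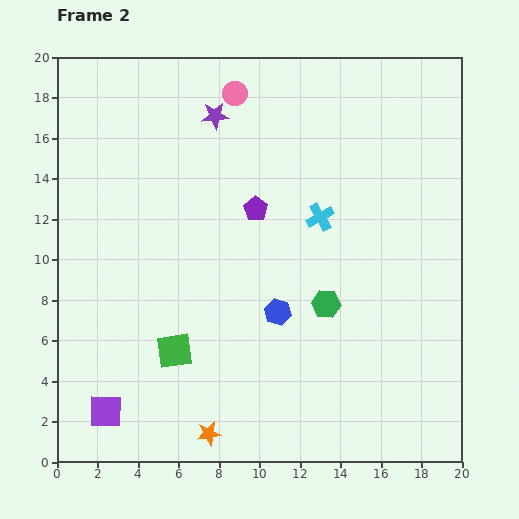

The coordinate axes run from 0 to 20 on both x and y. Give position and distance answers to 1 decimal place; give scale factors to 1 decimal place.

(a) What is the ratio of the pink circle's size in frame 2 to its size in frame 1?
0.8×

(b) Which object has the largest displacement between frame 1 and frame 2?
the blue hexagon

(moved 7.6; next 6.8)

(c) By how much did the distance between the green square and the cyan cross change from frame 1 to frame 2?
-6.0

Distance in frame 1: 15.8. Distance in frame 2: 9.8.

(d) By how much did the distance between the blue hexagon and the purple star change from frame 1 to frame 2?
-0.3

Distance in frame 1: 10.5. Distance in frame 2: 10.2.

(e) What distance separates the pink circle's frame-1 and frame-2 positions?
5.7

The pink circle moved from (4.3, 14.7) to (8.8, 18.2), a distance of √(4.5² + 3.5²) ≈ 5.7.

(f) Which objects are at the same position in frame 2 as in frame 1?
the purple pentagon, the green hexagon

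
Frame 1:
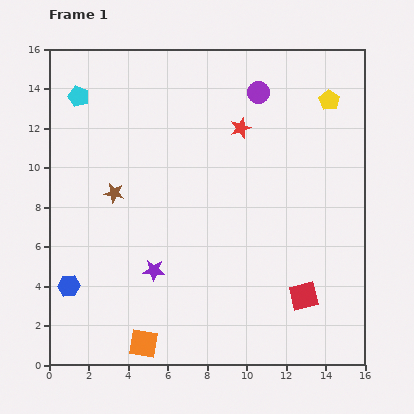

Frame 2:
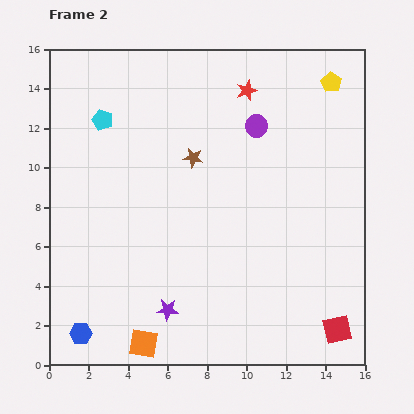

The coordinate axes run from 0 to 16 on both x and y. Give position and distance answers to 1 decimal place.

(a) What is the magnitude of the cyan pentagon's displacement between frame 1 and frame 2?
1.7

The cyan pentagon moved from (1.5, 13.6) to (2.7, 12.4), a distance of √(1.2² + 1.2²) ≈ 1.7.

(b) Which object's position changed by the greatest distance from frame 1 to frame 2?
the brown star

(moved 4.4; next 2.5)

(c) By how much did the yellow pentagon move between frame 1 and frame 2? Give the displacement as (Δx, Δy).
(0.1, 0.9)

The yellow pentagon was at (14.2, 13.4) in frame 1 and (14.3, 14.3) in frame 2.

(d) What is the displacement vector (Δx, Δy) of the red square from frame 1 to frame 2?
(1.7, -1.7)

The red square was at (12.9, 3.5) in frame 1 and (14.6, 1.8) in frame 2.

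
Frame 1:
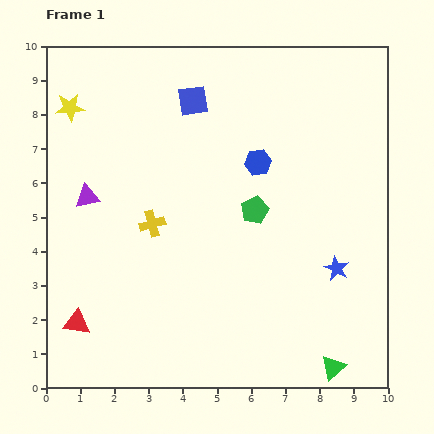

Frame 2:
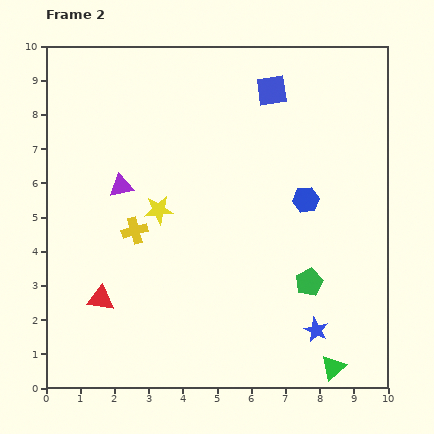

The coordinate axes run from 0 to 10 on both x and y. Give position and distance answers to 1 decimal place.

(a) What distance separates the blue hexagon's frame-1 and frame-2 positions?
1.8

The blue hexagon moved from (6.2, 6.6) to (7.6, 5.5), a distance of √(1.4² + 1.1²) ≈ 1.8.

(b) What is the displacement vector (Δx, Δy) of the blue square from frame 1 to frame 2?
(2.3, 0.3)

The blue square was at (4.3, 8.4) in frame 1 and (6.6, 8.7) in frame 2.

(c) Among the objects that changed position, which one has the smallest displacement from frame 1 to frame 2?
the yellow cross

(moved 0.5)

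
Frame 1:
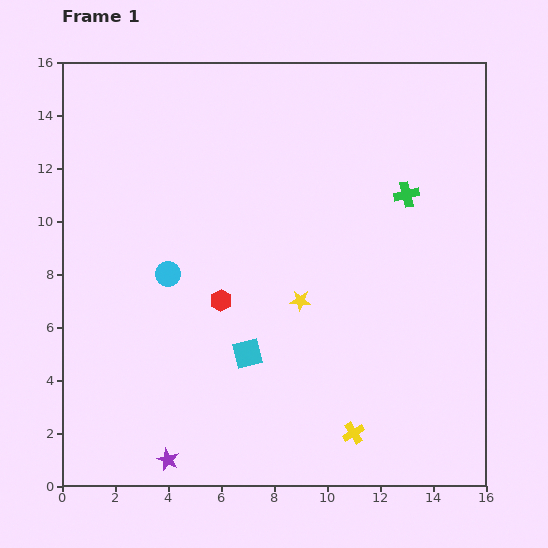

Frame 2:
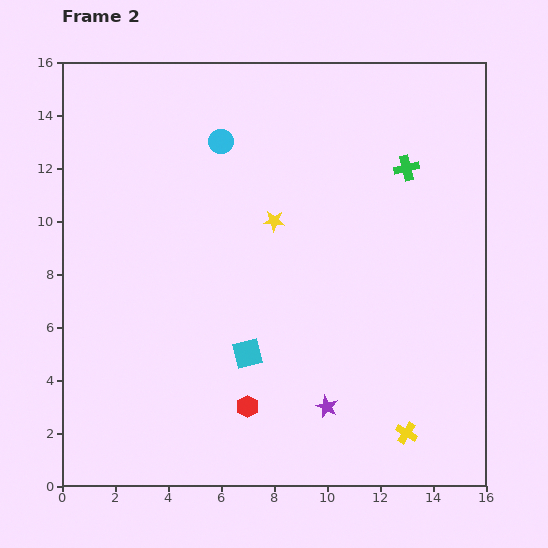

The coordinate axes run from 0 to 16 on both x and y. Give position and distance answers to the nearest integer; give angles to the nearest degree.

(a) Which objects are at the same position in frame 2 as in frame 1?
the cyan square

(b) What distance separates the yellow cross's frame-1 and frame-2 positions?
2

The yellow cross moved from (11, 2) to (13, 2), a distance of √(2² + 0²) ≈ 2.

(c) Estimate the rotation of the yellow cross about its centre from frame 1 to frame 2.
25° counter-clockwise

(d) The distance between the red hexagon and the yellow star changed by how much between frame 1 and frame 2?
+4

Distance in frame 1: 3. Distance in frame 2: 7.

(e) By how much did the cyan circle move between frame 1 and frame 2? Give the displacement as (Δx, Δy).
(2, 5)

The cyan circle was at (4, 8) in frame 1 and (6, 13) in frame 2.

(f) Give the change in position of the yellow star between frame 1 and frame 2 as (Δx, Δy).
(-1, 3)

The yellow star was at (9, 7) in frame 1 and (8, 10) in frame 2.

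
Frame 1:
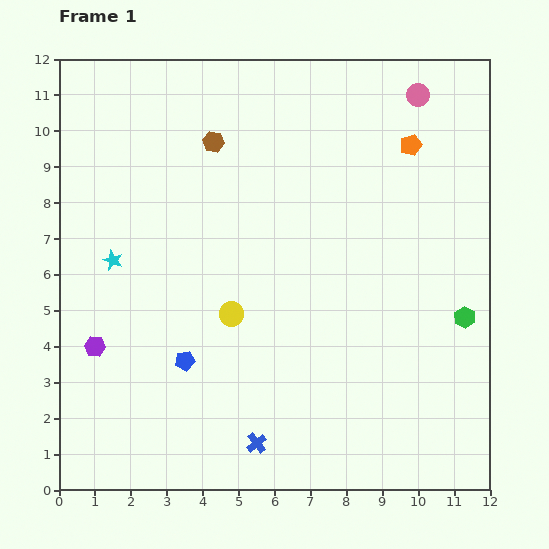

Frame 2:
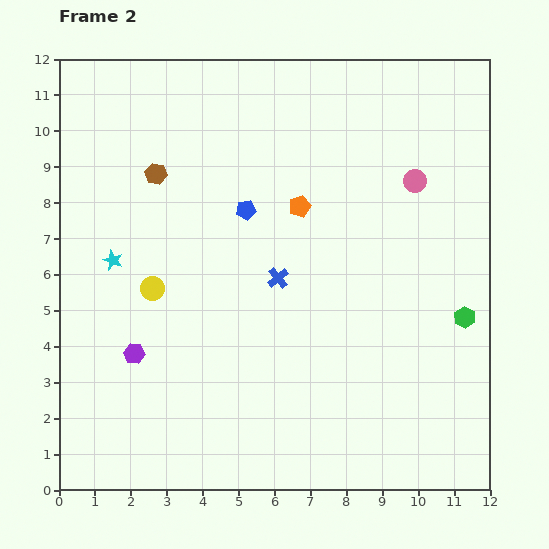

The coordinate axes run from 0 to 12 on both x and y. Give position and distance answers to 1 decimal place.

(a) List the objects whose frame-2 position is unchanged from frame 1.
the green hexagon, the cyan star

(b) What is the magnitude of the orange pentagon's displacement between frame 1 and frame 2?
3.5

The orange pentagon moved from (9.8, 9.6) to (6.7, 7.9), a distance of √(3.1² + 1.7²) ≈ 3.5.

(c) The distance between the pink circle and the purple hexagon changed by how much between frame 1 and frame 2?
-2.2

Distance in frame 1: 11.4. Distance in frame 2: 9.2.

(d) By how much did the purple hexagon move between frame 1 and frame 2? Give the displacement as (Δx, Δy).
(1.1, -0.2)

The purple hexagon was at (1.0, 4.0) in frame 1 and (2.1, 3.8) in frame 2.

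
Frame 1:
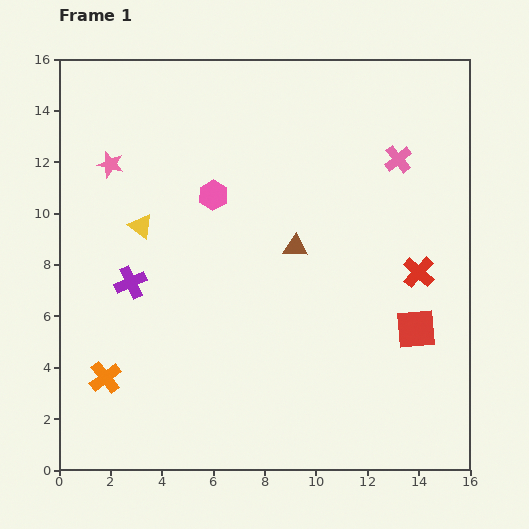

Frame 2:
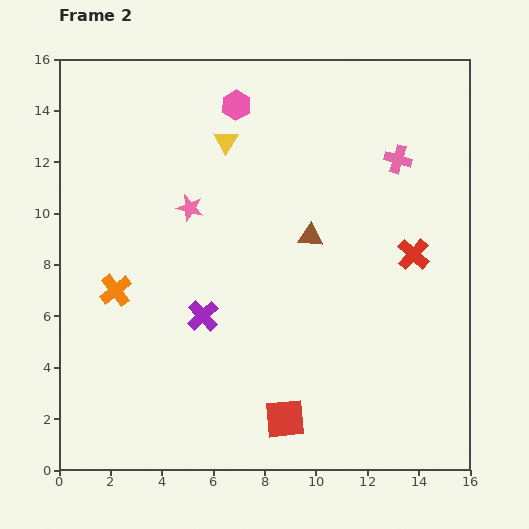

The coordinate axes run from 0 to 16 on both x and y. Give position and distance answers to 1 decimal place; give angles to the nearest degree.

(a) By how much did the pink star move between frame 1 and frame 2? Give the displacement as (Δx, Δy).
(3.1, -1.7)

The pink star was at (2.0, 11.9) in frame 1 and (5.1, 10.2) in frame 2.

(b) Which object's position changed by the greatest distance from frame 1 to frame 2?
the red square

(moved 6.2; next 4.7)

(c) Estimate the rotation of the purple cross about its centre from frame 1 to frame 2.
19° counter-clockwise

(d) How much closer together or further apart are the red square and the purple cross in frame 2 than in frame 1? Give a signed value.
-6.1

Distance in frame 1: 11.2. Distance in frame 2: 5.1.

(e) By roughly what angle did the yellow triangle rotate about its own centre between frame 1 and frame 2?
23° clockwise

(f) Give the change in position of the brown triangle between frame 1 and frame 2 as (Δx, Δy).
(0.6, 0.4)

The brown triangle was at (9.2, 8.7) in frame 1 and (9.8, 9.1) in frame 2.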